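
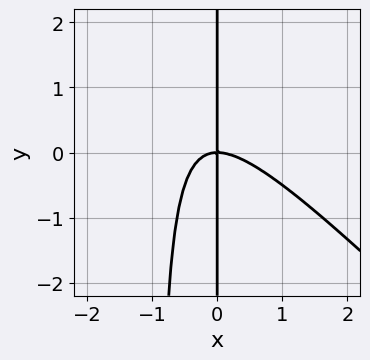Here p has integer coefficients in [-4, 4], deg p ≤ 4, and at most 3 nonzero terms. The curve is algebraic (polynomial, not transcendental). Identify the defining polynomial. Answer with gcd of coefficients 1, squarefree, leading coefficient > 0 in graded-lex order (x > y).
(a) The degree is 3 — a generic line meets the curve in up to 3 points.
(b) From the axis intercepts and sections: the visible y-axis segment lies entirely on the curve; it meets the x-axis at x = 0 (among the integer gridlines).
(c) Fitting integer coefficients to these (and the overall shape) gives p.

x^3 + x^2*y + x*y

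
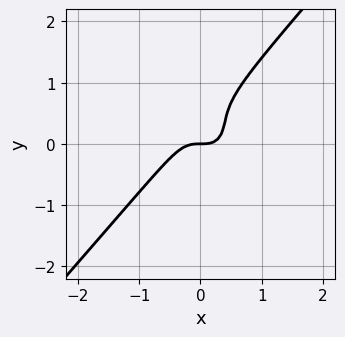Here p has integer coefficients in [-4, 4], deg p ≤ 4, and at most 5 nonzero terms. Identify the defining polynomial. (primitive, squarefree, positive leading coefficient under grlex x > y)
3*x^3 - 2*y^3 + 2*y^2 - y

Degree: the shape is more complex than any degree-2 curve, so deg p = 3.
Reading off the gridlines: it crosses the x-axis at the gridline x = 0; it crosses the y-axis at the gridline y = 0.
The integer polynomial consistent with all of this is the stated p.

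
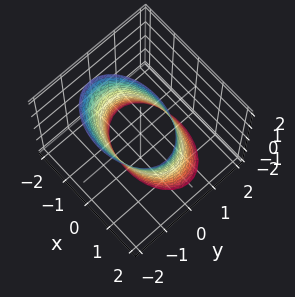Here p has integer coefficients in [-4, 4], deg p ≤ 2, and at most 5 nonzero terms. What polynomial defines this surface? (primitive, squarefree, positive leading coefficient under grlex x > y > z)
x^2 + 2*y^2 + y*z - 2

The degree is 2 — no degree-1 surface has this shape.
Against the integer gridlines: among the integer gridlines, it crosses the y-axis at y ∈ {-1, 1}; the surface avoids every integer z-axis point in the box.
Matching integer coefficients to the picture gives p.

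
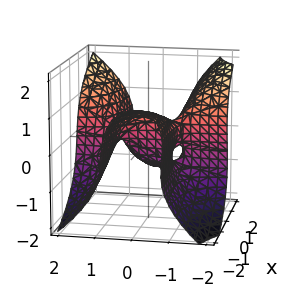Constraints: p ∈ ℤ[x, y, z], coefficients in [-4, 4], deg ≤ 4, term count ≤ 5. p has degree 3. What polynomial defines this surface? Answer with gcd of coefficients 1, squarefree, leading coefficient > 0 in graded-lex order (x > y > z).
Degree: a generic line meets the surface in up to 3 points, so deg p = 3.
Reading off the gridlines: the visible y-axis segment lies entirely on the surface; one x-axis crossing is at x = 0; one z-axis crossing is at z = 0.
Together with the visible shape, these determine p as stated.

3*x*y^2 - 2*z^3 - y*z - 2*x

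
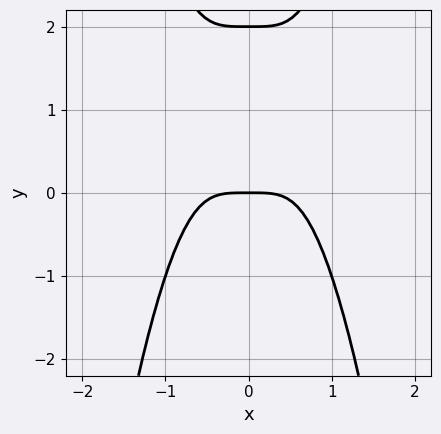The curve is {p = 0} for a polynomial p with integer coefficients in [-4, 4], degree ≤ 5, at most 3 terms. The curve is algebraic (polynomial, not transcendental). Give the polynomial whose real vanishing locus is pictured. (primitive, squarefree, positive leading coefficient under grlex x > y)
3*x^4 - y^2 + 2*y

deg p = 4.
Symmetries: the x ↦ −x reflection is a symmetry, so x appears only in even powers.
Observable constraints: among the integer gridlines, it crosses the y-axis at y ∈ {0, 2}; one x-axis crossing is at x = 0.
These observations pin down the coefficients.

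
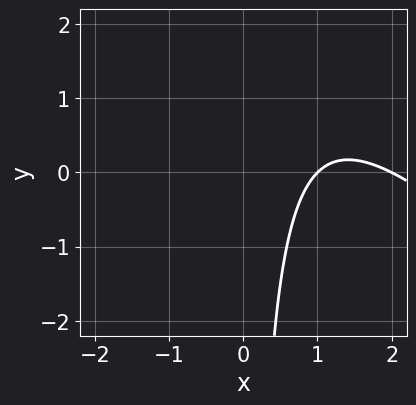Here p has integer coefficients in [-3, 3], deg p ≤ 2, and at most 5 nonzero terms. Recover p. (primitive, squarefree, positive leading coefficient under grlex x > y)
x^2 + x*y - 3*x + 2

deg p = 2.
Observable constraints: the curve avoids every integer y-axis point in the box; among the integer gridlines, it crosses the x-axis at x ∈ {1, 2}.
Together with the visible shape, these determine p as stated.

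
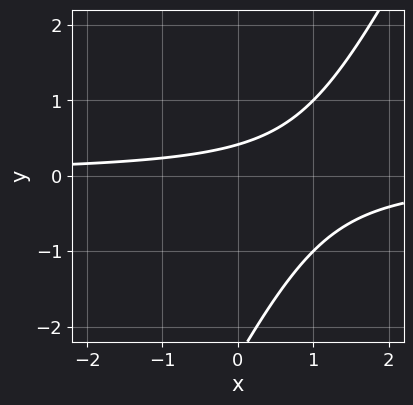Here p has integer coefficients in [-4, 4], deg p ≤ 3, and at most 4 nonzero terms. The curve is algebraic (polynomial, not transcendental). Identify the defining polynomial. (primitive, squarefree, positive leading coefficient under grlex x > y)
The degree is 2 — a generic line meets the curve in up to 2 points.
From the visible intercepts: it misses every integer gridline on the x-axis.
Putting this together gives p.

2*x*y - y^2 - 2*y + 1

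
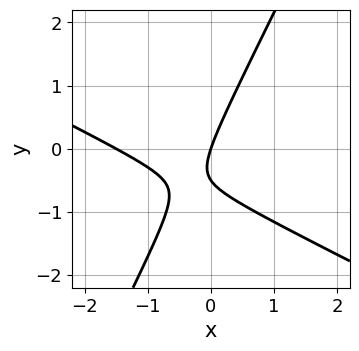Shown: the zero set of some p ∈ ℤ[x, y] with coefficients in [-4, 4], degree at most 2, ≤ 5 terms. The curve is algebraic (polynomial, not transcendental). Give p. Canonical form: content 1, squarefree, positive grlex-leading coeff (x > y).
(a) deg p = 2. A generic line meets the curve in up to 2 points.
(b) From the axis intercepts and sections: one y-axis crossing is at y = 0; it crosses the x-axis at the gridline x = 0.
(c) Solving for integer coefficients yields p as stated.

2*x^2 + 3*x*y - 2*y^2 + 3*x - y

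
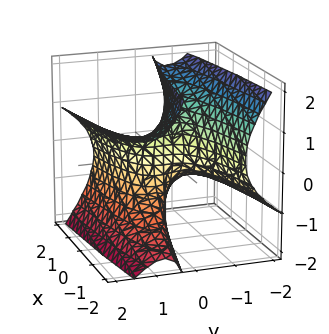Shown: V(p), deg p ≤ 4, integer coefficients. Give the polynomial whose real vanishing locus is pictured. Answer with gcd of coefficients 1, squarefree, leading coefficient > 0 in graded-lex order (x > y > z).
2*y^3 - 2*y^2*z - 3*y*z^2 - 2*x

First, the degree is 3 — a generic line meets the surface in up to 3 points.
Then, from the axis intercepts and sections: it meets the y-axis at y = 0 (among the integer gridlines); it crosses the x-axis at the gridline x = 0; the visible z-axis segment lies entirely on the surface.
Finally, putting this together gives p.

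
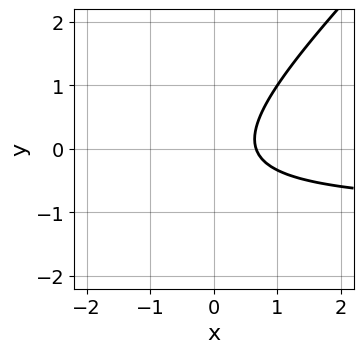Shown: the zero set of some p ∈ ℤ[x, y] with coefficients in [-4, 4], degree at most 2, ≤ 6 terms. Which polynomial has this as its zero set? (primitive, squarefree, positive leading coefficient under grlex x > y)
3*x*y - 3*y^2 + 3*x - y - 2

The degree is 2 — the shape is more complex than any degree-1 curve.
From the axis intercepts and sections: no y-intercept at any integer in the box.
Assembling these constraints gives the stated polynomial.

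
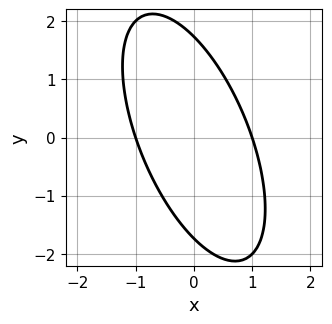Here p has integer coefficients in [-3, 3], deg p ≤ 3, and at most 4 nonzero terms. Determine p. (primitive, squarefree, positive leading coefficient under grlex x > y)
First, deg p = 2. The shape is more complex than any degree-1 curve.
Next, observable constraints: the x-axis gridline crossings are at x ∈ {-1, 1}.
Finally, matching integer coefficients to the picture gives p.

3*x^2 + 2*x*y + y^2 - 3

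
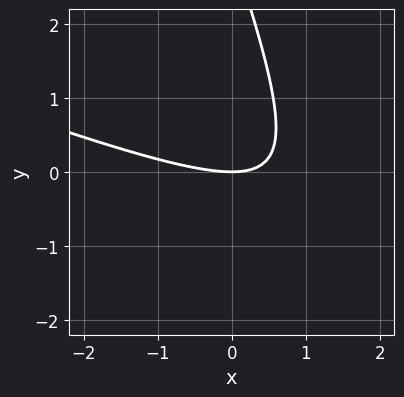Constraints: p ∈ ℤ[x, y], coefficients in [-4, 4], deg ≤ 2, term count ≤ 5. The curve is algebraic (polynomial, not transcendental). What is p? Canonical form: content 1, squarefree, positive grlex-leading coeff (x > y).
x^2 + 3*x*y + y^2 - 3*y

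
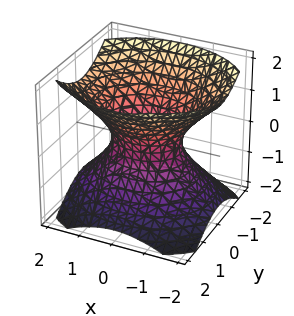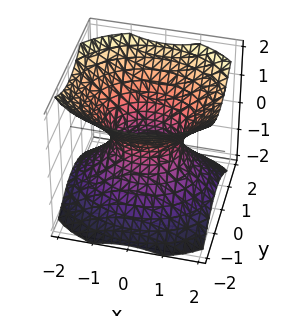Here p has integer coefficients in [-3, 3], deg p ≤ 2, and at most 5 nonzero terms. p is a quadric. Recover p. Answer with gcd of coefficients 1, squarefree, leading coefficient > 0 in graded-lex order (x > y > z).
2*x^2 + 3*y^2 - 3*z^2 - 2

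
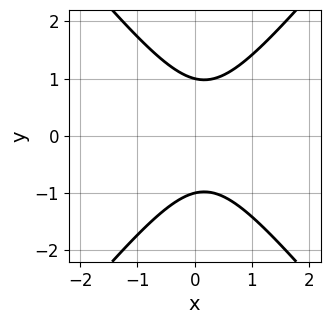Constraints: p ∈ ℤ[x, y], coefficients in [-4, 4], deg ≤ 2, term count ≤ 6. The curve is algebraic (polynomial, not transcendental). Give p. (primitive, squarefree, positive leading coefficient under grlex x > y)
3*x^2 - 2*y^2 - x + 2

(a) deg p = 2.
(b) Symmetries: the y ↦ −y reflection is a symmetry, so y appears only in even powers.
(c) Against the integer gridlines: the curve avoids every integer x-axis point in the box; the y-axis gridline crossings are at y ∈ {-1, 1}.
(d) Matching integer coefficients to the picture gives p.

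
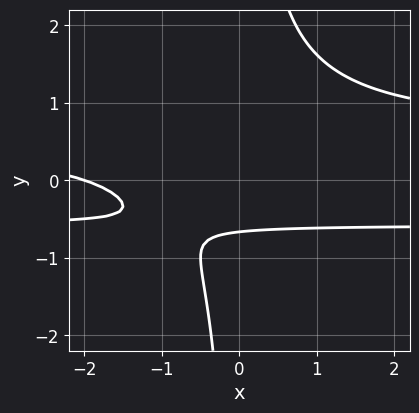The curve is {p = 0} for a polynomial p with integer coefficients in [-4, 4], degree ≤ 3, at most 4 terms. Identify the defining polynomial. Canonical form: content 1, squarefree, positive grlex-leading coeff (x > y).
The degree is 3 — the shape is more complex than any degree-2 curve.
From the axis intercepts and sections: one x-axis crossing is at x = -2.
Solving for integer coefficients yields p as stated.

3*x*y^2 - x - 3*y - 2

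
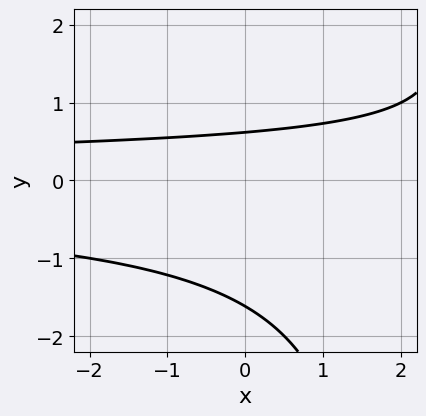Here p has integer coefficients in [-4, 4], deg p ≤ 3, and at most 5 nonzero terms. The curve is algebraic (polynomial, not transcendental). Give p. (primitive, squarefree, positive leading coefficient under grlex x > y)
x*y^2 - 2*y^2 - 2*y + 2

(a) deg p = 3. No degree-2 curve has this shape.
(b) From the axis intercepts and sections: no x-intercept at any integer in the box.
(c) Matching integer coefficients to the picture gives p.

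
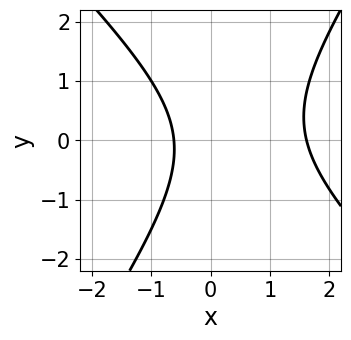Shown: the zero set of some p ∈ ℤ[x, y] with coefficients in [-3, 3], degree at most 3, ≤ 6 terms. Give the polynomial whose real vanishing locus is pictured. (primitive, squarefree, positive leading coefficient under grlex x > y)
Degree: a generic line meets the curve in up to 2 points, so deg p = 2.
Reading off the gridlines: no y-intercept at any integer in the box.
The integer polynomial consistent with all of this is the stated p.

3*x^2 + x*y - 2*y^2 - 3*x - 3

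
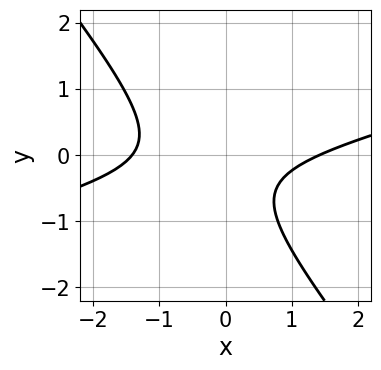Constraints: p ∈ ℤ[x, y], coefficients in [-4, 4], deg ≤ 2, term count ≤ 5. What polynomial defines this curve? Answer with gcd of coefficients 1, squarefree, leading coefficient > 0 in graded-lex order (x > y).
The degree is 2 — the shape is more complex than any degree-1 curve.
From the axis intercepts and sections: the curve avoids every integer y-axis point in the box.
Assembling these constraints gives the stated polynomial.

x^2 - 3*x*y - 3*y^2 - 2*y - 2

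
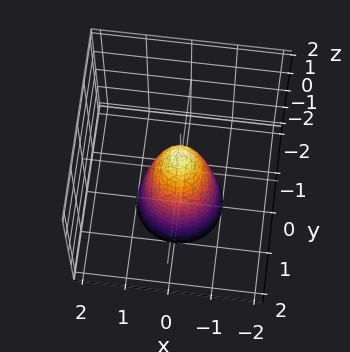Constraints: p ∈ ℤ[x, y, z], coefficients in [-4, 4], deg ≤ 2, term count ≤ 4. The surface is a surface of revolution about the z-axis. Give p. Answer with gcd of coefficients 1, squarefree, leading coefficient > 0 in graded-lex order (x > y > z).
First, the degree is 2 — a generic line meets the surface in up to 2 points.
Next, symmetries: rotational symmetry about the z-axis ⇒ p depends on x, y only through x² + y².
Next, from the axis intercepts and sections: a circular section at z = -2 has radius exactly 1; one z-axis crossing is at z = 1.
Finally, matching integer coefficients to the picture gives p.

3*x^2 + 3*y^2 + z - 1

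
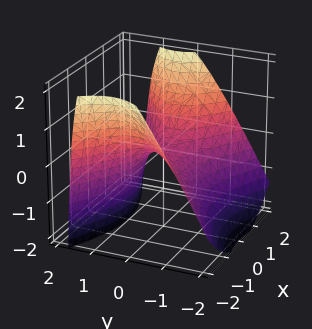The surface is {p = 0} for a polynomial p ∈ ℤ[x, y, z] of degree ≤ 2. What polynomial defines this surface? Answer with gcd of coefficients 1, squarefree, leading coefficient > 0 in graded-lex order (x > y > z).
x^2 - 2*y^2 + y*z - 2*z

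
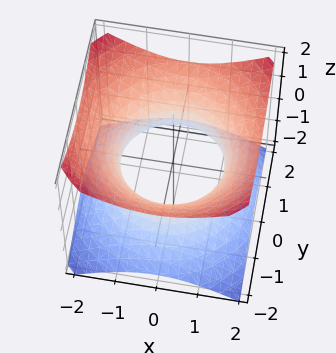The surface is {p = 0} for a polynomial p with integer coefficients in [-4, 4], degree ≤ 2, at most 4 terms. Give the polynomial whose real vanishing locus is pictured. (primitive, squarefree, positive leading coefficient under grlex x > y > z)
2*x^2 + 2*y^2 - 3*z^2 - 3

First, the degree is 2 — an hourglass — one-sheet hyperboloid; a quadric.
Then, symmetries: mirror symmetry z ↦ −z ⇒ only even powers of z; the z-axis is an axis of rotation, so x and y enter only as x² + y².
Then, against the integer gridlines: a circular section at z = 0 has radius between 1 and 2; it misses every integer gridline on the z-axis.
Finally, matching integer coefficients to the picture gives p.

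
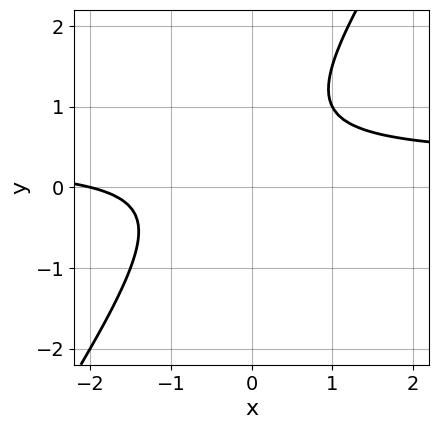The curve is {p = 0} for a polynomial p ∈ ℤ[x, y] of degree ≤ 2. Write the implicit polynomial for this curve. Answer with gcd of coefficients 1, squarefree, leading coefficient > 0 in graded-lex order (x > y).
3*x*y - 2*y^2 - x + 2*y - 2

(a) Degree: the shape is more complex than any degree-1 curve, so deg p = 2.
(b) Checking where it meets the axes: it meets the x-axis at x = -2 (among the integer gridlines); the curve avoids every integer y-axis point in the box.
(c) Fitting integer coefficients to these (and the overall shape) gives p.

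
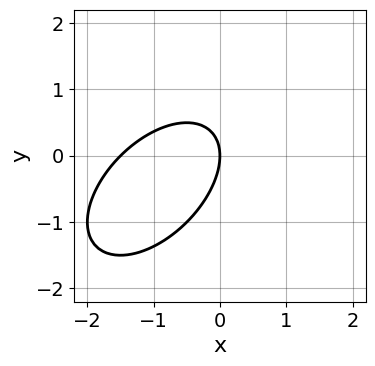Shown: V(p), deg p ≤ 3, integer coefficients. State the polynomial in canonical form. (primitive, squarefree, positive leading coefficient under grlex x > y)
1. Degree: no degree-1 curve has this shape, so deg p = 2.
2. Against the integer gridlines: it crosses the y-axis at the gridline y = 0; it crosses the x-axis at the gridline x = 0.
3. The integer polynomial consistent with all of this is the stated p.

2*x^2 - 2*x*y + 2*y^2 + 3*x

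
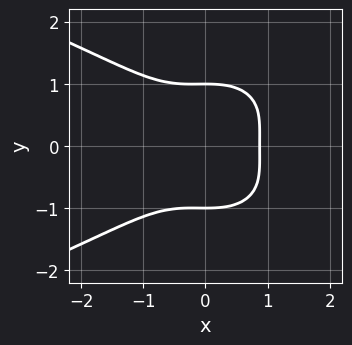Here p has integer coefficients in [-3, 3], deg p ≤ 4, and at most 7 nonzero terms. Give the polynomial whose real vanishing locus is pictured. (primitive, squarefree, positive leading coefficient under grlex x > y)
x^2*y^2 + 3*y^4 + 3*x^3 - y^2 - 2

(a) deg p = 4. No degree-3 curve has this shape.
(b) Symmetries: it's symmetric under y → −y, forcing even powers of y.
(c) Against the integer gridlines: the y-axis gridline crossings are at y ∈ {-1, 1}.
(d) Assembling these constraints gives the stated polynomial.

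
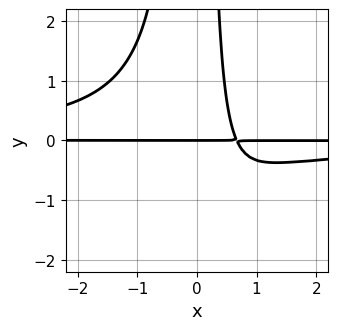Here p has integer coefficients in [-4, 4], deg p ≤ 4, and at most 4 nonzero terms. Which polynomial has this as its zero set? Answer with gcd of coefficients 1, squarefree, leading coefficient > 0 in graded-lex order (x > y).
3*x^2*y^2 + 3*x*y - 2*y

(a) deg p = 4. A generic line meets the curve in up to 4 points.
(b) Checking where it meets the axes: the visible x-axis segment lies entirely on the curve; it meets the y-axis at y = 0 (among the integer gridlines).
(c) Matching integer coefficients to the picture gives p.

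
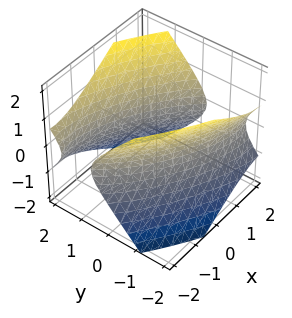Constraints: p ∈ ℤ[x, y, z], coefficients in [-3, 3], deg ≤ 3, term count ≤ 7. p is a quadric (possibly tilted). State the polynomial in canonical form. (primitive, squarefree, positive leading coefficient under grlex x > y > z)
x^2 + 2*x*y + 2*y^2 - 2*z^2 - 3

I count 2 distinct pieces. Treating them together as one polynomial.
The degree is 2 — no degree-1 surface has this shape.
From the axis intercepts and sections: no z-intercept at any integer in the box.
Solving for integer coefficients yields p as stated.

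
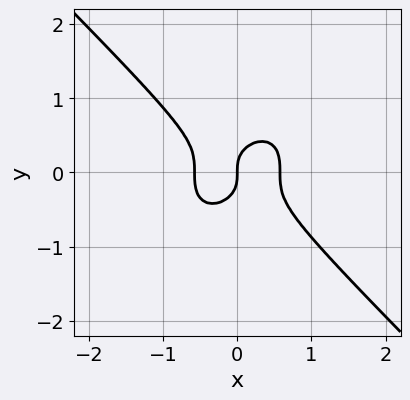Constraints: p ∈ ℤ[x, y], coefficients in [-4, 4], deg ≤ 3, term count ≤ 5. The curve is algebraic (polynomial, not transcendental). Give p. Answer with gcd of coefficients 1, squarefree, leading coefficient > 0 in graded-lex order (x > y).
(a) Degree: the shape is more complex than any degree-2 curve, so deg p = 3.
(b) Against the integer gridlines: it meets the y-axis at y = 0 (among the integer gridlines); one x-axis crossing is at x = 0.
(c) Assembling these constraints gives the stated polynomial.

3*x^3 + 3*y^3 - x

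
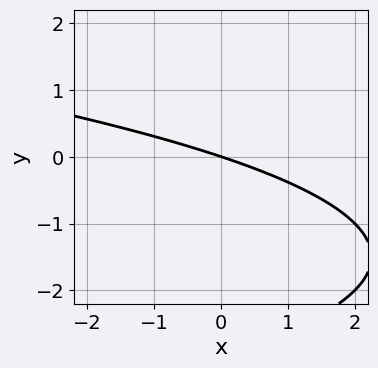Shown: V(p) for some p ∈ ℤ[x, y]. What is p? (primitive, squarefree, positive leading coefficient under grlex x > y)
y^2 + x + 3*y

deg p = 2.
Against the integer gridlines: it crosses the y-axis at the gridline y = 0; it meets the x-axis at x = 0 (among the integer gridlines).
Together with the visible shape, these determine p as stated.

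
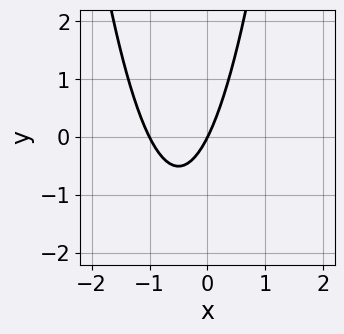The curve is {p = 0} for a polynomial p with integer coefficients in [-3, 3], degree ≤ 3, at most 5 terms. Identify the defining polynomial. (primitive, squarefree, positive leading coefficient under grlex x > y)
2*x^2 + 2*x - y

1. The degree is 2 — the shape is more complex than any degree-1 curve.
2. Against the integer gridlines: the x-axis gridline crossings are at x ∈ {-1, 0}; it crosses the y-axis at the gridline y = 0.
3. Assembling these constraints gives the stated polynomial.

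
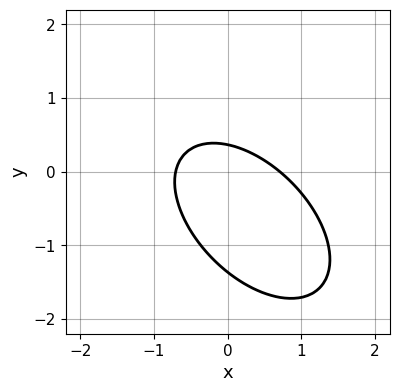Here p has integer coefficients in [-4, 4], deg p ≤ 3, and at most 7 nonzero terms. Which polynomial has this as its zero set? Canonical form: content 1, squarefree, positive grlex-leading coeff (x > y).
2*x^2 + 2*x*y + 2*y^2 + 2*y - 1

(a) Degree: a generic line meets the curve in up to 2 points, so deg p = 2.
(b) Matching integer coefficients to the picture gives p.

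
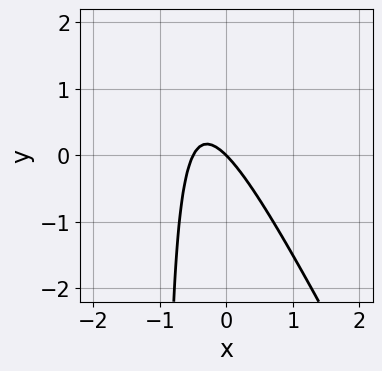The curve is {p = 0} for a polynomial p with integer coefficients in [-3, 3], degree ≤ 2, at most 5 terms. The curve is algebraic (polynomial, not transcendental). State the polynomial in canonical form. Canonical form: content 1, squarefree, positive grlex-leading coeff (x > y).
2*x^2 + x*y + x + y

(a) Degree: the shape is more complex than any degree-1 curve, so deg p = 2.
(b) Reading off the gridlines: one y-axis crossing is at y = 0; one x-axis crossing is at x = 0.
(c) Putting this together gives p.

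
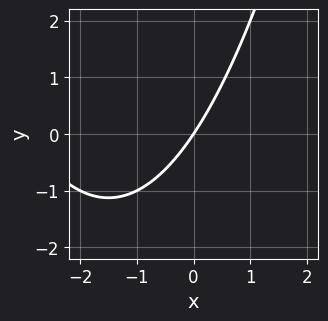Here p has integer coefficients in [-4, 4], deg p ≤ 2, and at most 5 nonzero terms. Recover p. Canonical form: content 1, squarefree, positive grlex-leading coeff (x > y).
x^2 + 3*x - 2*y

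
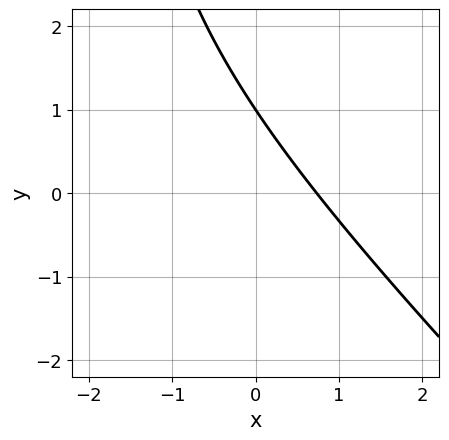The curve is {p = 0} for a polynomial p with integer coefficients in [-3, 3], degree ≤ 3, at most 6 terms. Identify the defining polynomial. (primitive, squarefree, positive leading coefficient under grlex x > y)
First, deg p = 2. A generic line meets the curve in up to 2 points.
Then, checking where it meets the axes: one y-axis crossing is at y = 1.
Finally, matching integer coefficients to the picture gives p.

x^2 + x*y + 2*x + 2*y - 2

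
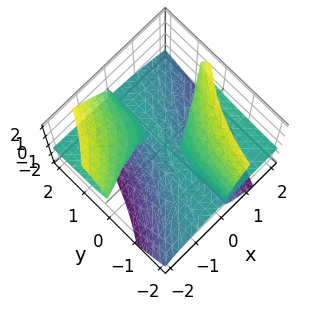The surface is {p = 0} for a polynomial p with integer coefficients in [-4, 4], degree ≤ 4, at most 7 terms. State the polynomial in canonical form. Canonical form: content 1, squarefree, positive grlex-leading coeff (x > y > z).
2*x^2*z - 3*x*y*z + x*z^2 - 2*z^3 - x^2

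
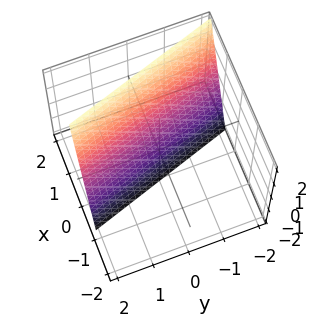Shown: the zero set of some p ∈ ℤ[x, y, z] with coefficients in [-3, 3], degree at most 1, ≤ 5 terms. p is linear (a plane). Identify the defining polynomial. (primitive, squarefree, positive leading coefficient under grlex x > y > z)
3*x + y - z - 2

(a) deg p = 1. The surface is flat (a plane).
(b) Checking where it meets the axes: one z-axis crossing is at z = -2; one y-axis crossing is at y = 2.
(c) Fitting integer coefficients to these (and the overall shape) gives p.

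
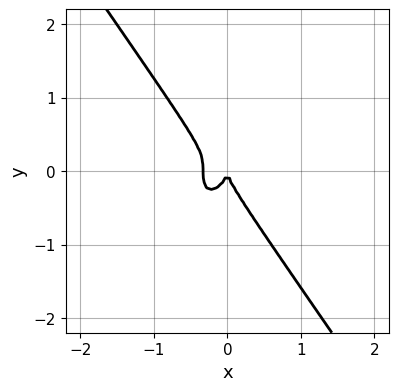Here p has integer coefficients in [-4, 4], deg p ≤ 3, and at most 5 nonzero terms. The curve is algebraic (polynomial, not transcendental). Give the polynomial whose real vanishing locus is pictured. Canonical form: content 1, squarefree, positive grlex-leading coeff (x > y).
3*x^3 + y^3 + x^2

The degree is 3 — a generic line meets the curve in up to 3 points.
Reading off the gridlines: one x-axis crossing is at x = 0; one y-axis crossing is at y = 0.
Fitting integer coefficients to these (and the overall shape) gives p.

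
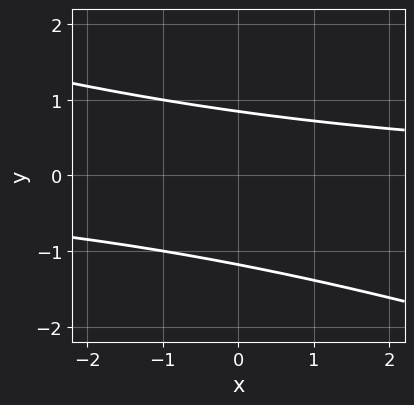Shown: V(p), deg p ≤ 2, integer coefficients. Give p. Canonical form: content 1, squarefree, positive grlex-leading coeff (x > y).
First, the degree is 2 — a generic line meets the curve in up to 2 points.
Next, reading off the gridlines: the curve avoids every integer x-axis point in the box.
Finally, fitting integer coefficients to these (and the overall shape) gives p.

x*y + 3*y^2 + y - 3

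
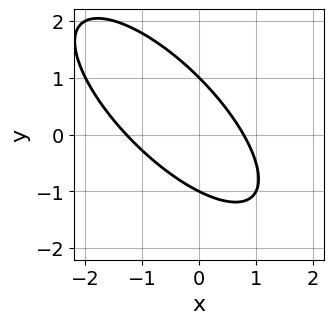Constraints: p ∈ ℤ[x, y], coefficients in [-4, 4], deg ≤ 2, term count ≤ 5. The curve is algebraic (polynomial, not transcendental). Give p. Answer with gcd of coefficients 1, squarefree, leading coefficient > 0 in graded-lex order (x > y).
First, deg p = 2. A generic line meets the curve in up to 2 points.
Then, reading off the gridlines: among the integer gridlines, it crosses the y-axis at y ∈ {-1, 1}.
Finally, matching integer coefficients to the picture gives p.

2*x^2 + 3*x*y + 2*y^2 + x - 2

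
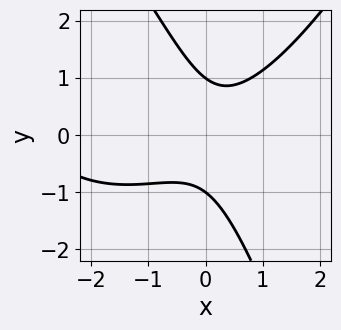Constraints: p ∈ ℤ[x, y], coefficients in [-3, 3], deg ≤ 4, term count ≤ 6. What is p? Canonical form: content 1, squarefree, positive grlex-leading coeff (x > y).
x^3 + 3*x^2 - 3*x*y - 2*y^2 + 2

1. Degree: the shape is more complex than any degree-2 curve, so deg p = 3.
2. Observable constraints: the curve avoids every integer x-axis point in the box; among the integer gridlines, it crosses the y-axis at y ∈ {-1, 1}.
3. Putting this together gives p.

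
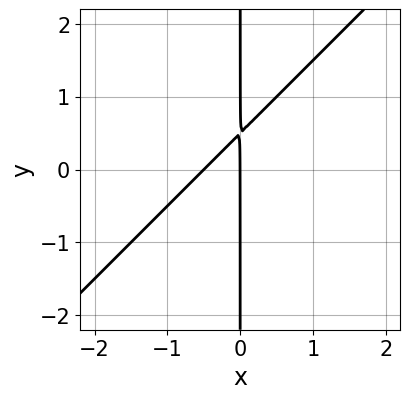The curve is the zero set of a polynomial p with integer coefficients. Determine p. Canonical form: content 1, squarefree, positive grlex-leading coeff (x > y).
2*x^2 - 2*x*y + x

(a) deg p = 2. No degree-1 curve has this shape.
(b) Checking where it meets the axes: it crosses the x-axis at the gridline x = 0; the visible y-axis segment lies entirely on the curve.
(c) Putting this together gives p.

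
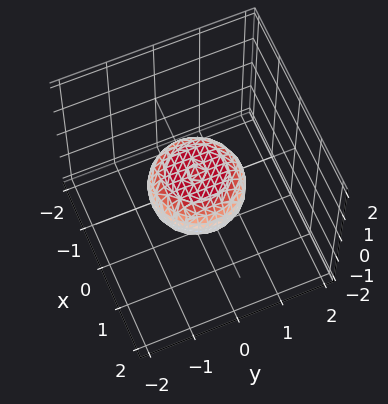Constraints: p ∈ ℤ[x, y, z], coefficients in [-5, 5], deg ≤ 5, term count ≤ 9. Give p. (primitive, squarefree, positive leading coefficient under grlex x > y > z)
(a) Degree: a generic line meets the surface in up to 4 points, so deg p = 4.
(b) Symmetries: every cross-section ⟂ z is a circle, so x, y appear only via x² + y².
(c) From the visible intercepts: among the integer gridlines, it crosses the x-axis at x ∈ {-1, 1}; the y-axis gridline crossings are at y ∈ {-1, 1}; a circular section at z = 0 has radius exactly 1.
(d) These observations pin down the coefficients.

2*x^4 + 4*x^2*y^2 + 2*y^4 - x^2 - y^2 + 3*z^2 - 1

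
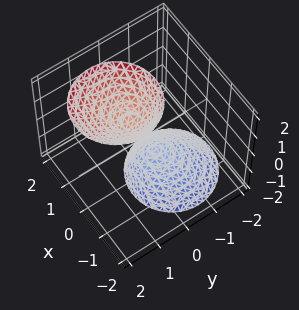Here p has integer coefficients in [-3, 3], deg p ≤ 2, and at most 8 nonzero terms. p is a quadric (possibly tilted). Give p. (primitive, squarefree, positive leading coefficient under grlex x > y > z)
3*x^2 - x*z + 3*y^2 - 2*y*z - z^2 + 1

First, there are 2 components. Treating them together as one polynomial.
Next, the degree is 2 — the shape is more complex than any degree-1 surface.
Next, from the visible intercepts: among the integer gridlines, it crosses the z-axis at z ∈ {-1, 1}; it misses every integer gridline on the x-axis; no y-intercept at any integer in the box.
Finally, the integer polynomial consistent with all of this is the stated p.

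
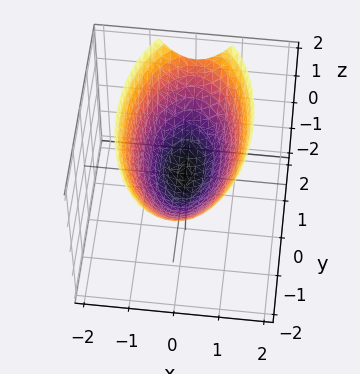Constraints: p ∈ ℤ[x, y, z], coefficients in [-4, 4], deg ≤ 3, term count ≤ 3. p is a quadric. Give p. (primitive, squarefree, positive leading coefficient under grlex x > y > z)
3*x^2 + y^2 - 3*z

Degree: a paraboloid; a quadric, so deg p = 2.
Symmetries: it's symmetric under x → −x, forcing even powers of x; it's symmetric under y → −y, forcing even powers of y.
Reading off the gridlines: it crosses the z-axis at the gridline z = 0; it meets the x-axis at x = 0 (among the integer gridlines); it meets the y-axis at y = 0 (among the integer gridlines).
Assembling these constraints gives the stated polynomial.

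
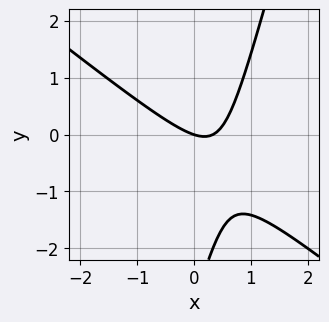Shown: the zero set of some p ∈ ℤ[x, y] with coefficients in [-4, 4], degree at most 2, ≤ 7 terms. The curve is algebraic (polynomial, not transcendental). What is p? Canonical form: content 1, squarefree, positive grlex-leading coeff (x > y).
3*x^2 + 3*x*y - y^2 - x - 3*y

(a) deg p = 2. A generic line meets the curve in up to 2 points.
(b) From the visible intercepts: it crosses the y-axis at the gridline y = 0; one x-axis crossing is at x = 0.
(c) Putting this together gives p.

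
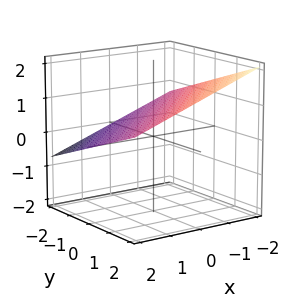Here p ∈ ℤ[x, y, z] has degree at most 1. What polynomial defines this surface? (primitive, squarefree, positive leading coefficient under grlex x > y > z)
(a) Degree: every cross-section is a straight line — this is a plane, so deg p = 1.
(b) From the axis intercepts and sections: one x-axis crossing is at x = 2; one y-axis crossing is at y = -2.
(c) Fitting integer coefficients to these (and the overall shape) gives p.

x - y + 3*z - 2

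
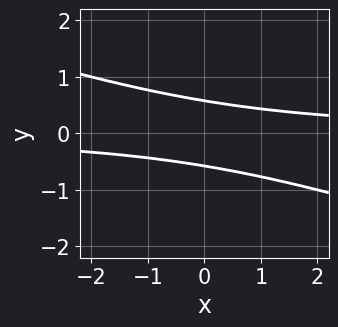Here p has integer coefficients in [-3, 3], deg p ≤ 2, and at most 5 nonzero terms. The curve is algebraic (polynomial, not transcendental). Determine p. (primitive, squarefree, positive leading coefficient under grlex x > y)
x*y + 3*y^2 - 1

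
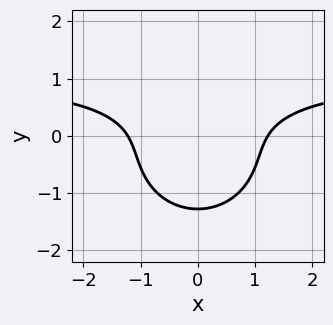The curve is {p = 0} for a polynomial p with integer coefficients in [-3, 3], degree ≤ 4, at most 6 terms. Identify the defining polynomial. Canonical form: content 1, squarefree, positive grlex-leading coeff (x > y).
2*x^2*y + 3*y^3 - 2*x^2 + 2*y^2 + 3

1. deg p = 3.
2. Symmetries: the x ↦ −x reflection is a symmetry, so x appears only in even powers.
3. The integer polynomial consistent with all of this is the stated p.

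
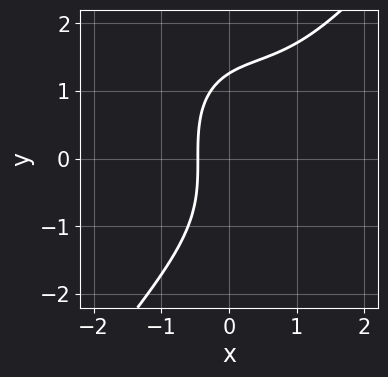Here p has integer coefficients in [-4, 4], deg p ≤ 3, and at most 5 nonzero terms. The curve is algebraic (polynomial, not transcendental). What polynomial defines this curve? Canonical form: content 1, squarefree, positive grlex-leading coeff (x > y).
First, degree: the shape is more complex than any degree-2 curve, so deg p = 3.
Finally, the integer polynomial consistent with all of this is the stated p.

2*x^3 - y^3 - 2*x^2 + 3*x + 2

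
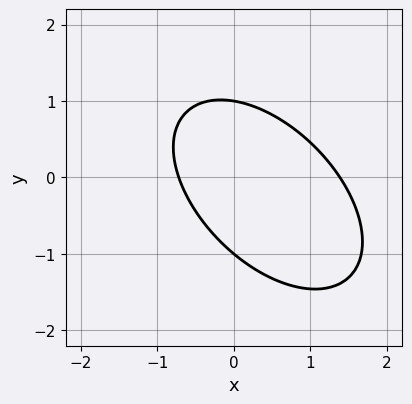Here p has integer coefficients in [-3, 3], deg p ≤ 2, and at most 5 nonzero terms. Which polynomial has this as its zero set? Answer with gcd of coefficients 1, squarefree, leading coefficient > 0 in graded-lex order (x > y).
3*x^2 + 3*x*y + 3*y^2 - 2*x - 3

1. The degree is 2 — a generic line meets the curve in up to 2 points.
2. Checking where it meets the axes: among the integer gridlines, it crosses the y-axis at y ∈ {-1, 1}.
3. Fitting integer coefficients to these (and the overall shape) gives p.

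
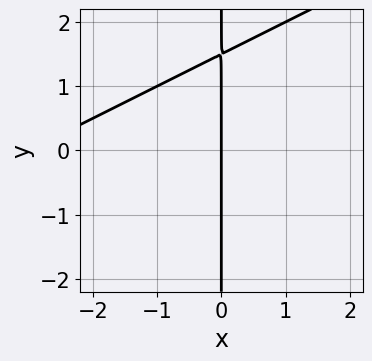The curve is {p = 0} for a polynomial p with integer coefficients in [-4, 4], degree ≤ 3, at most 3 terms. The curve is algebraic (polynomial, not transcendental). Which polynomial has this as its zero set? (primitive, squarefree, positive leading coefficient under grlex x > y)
The degree is 2 — the shape is more complex than any degree-1 curve.
Observable constraints: one x-axis crossing is at x = 0; the visible y-axis segment lies entirely on the curve.
These observations pin down the coefficients.

x^2 - 2*x*y + 3*x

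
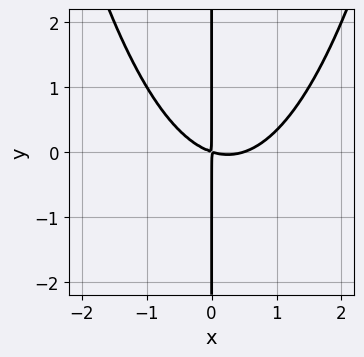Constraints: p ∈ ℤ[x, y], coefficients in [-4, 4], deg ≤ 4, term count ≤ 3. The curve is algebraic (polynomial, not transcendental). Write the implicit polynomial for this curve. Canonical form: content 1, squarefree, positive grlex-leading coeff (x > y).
deg p = 3. The shape is more complex than any degree-2 curve.
Observable constraints: the visible y-axis segment lies entirely on the curve.
Matching integer coefficients to the picture gives p.

2*x^3 - x^2 - 3*x*y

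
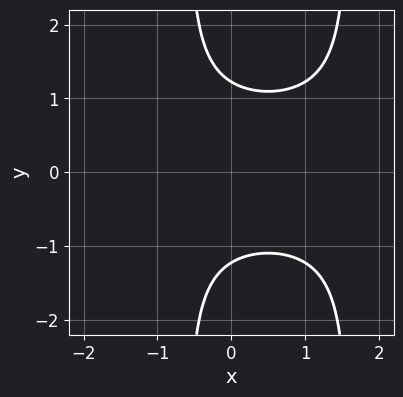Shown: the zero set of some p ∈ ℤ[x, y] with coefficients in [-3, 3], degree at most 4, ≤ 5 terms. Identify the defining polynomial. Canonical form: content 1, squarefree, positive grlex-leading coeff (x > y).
2*x^2*y^2 - 2*x*y^2 - 2*y^2 + 3

(a) Degree: the shape is more complex than any degree-3 curve, so deg p = 4.
(b) Symmetries: mirror symmetry y ↦ −y ⇒ only even powers of y.
(c) Observable constraints: it misses every integer gridline on the x-axis.
(d) Assembling these constraints gives the stated polynomial.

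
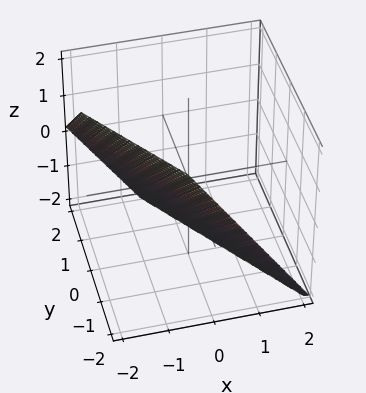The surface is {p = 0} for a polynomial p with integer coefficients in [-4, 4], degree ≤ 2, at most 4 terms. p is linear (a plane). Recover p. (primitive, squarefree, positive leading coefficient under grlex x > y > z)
1. The degree is 1 — every cross-section is a straight line — this is a plane.
2. Checking where it meets the axes: it crosses the y-axis at the gridline y = -1; it meets the z-axis at z = -1 (among the integer gridlines).
3. Together with the visible shape, these determine p as stated.

3*x + 2*y + 2*z + 2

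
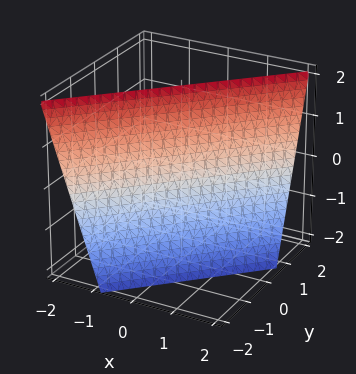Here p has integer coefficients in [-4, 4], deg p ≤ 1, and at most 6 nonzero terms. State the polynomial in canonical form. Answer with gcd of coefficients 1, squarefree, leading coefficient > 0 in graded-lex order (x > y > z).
First, degree: the surface is flat (a plane), so deg p = 1.
Then, against the integer gridlines: one z-axis crossing is at z = 2.
Finally, matching integer coefficients to the picture gives p.

3*x - 3*y + z - 2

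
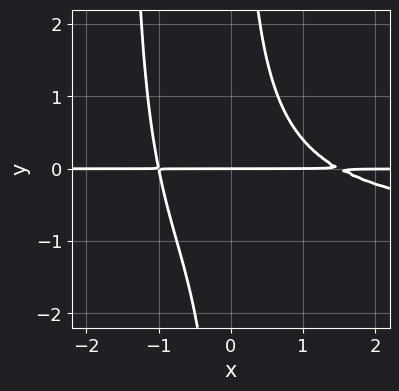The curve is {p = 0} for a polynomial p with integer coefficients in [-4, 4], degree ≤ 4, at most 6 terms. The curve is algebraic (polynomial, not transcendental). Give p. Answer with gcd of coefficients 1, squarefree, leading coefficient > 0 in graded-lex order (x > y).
2*x^2*y^2 + 2*x^2*y + 3*x*y^2 - x*y - 3*y

1. The degree is 4 — no degree-3 curve has this shape.
2. Reading off the gridlines: it meets the y-axis at y = 0 (among the integer gridlines); the visible x-axis segment lies entirely on the curve.
3. Matching integer coefficients to the picture gives p.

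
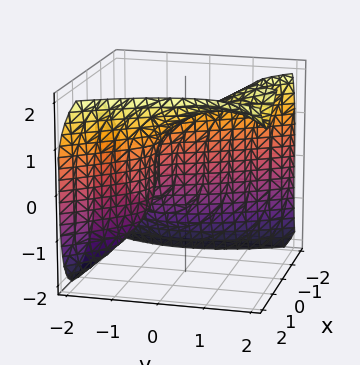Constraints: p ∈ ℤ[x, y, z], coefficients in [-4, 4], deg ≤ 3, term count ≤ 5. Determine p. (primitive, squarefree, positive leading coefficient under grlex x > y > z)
3*x^3 - 2*x*y^2 - z^3 + 3*y + 2

First, the degree is 3 — no degree-2 surface has this shape.
Finally, matching integer coefficients to the picture gives p.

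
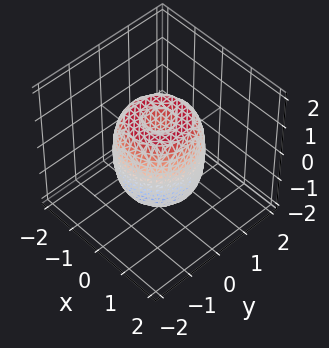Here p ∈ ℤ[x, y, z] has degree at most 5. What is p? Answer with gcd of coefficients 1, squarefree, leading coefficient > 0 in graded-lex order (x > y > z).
2*x^4 + 4*x^2*y^2 + 2*y^4 - 2*x^2 - 2*y^2 + z^2 - 1

1. deg p = 4. The shape is more complex than any degree-3 surface.
2. Symmetries: rotational symmetry about the z-axis ⇒ p depends on x, y only through x² + y².
3. Against the integer gridlines: the z-axis gridline crossings are at z ∈ {-1, 1}; a circular section at z = -1 has radius exactly 1.
4. These observations pin down the coefficients.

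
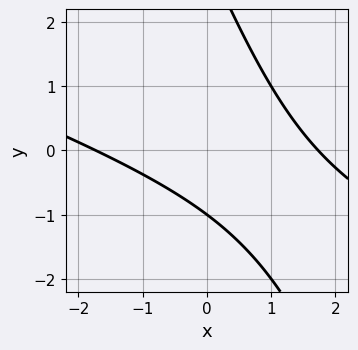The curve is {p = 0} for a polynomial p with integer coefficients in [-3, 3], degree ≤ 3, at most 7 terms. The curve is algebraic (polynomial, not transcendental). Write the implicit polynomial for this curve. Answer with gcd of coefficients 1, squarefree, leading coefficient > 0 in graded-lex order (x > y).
x^2 + 3*x*y + y^2 - 2*y - 3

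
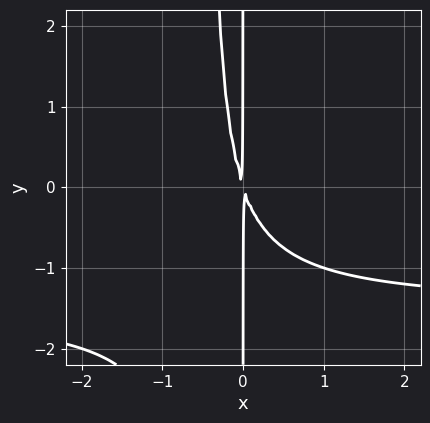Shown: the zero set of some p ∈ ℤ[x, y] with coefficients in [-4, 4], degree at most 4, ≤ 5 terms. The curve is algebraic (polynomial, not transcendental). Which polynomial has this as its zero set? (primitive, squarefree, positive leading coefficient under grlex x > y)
2*x^2*y + 3*x^2 + x*y

deg p = 3. A generic line meets the curve in up to 3 points.
Reading off the gridlines: every point of the y-axis in the box is on the curve.
These observations pin down the coefficients.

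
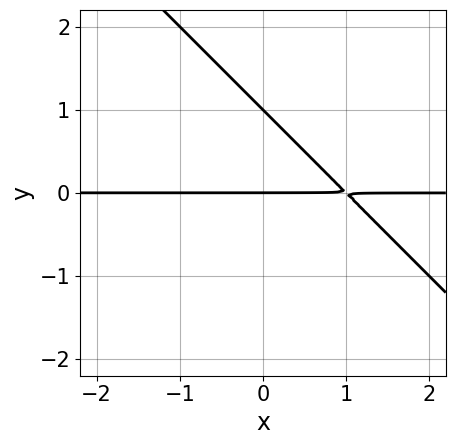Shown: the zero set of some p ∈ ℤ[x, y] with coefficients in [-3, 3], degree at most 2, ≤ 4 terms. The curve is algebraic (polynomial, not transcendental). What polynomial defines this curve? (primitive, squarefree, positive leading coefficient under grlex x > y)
x*y + y^2 - y

(a) Degree: the shape is more complex than any degree-1 curve, so deg p = 2.
(b) From the axis intercepts and sections: every point of the x-axis in the box is on the curve; the y-axis gridline crossings are at y ∈ {0, 1}.
(c) These observations pin down the coefficients.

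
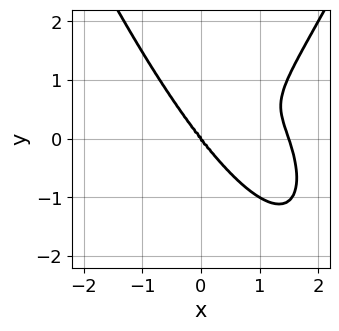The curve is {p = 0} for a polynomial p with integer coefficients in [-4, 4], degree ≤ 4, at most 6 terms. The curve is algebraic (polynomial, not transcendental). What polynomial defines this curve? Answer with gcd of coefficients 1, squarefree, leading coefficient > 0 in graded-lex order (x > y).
2*x^4 - 3*x^3 + x^2*y - 2*y^3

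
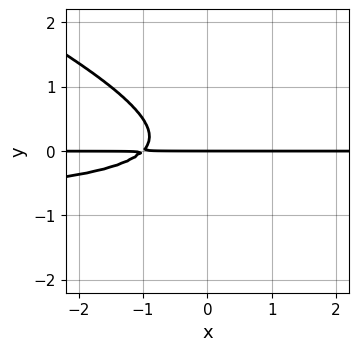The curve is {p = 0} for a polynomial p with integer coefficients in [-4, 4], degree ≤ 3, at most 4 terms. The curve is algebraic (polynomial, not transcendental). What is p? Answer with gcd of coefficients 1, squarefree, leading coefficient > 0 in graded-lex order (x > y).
x*y^2 + 2*y^3 + x*y + y

deg p = 3. A generic line meets the curve in up to 3 points.
From the axis intercepts and sections: every point of the x-axis in the box is on the curve; one y-axis crossing is at y = 0.
Assembling these constraints gives the stated polynomial.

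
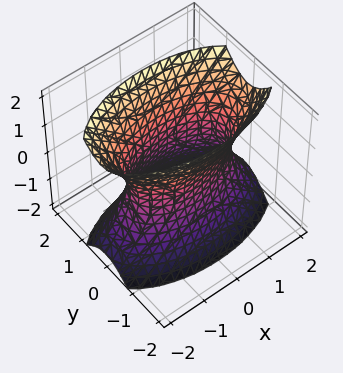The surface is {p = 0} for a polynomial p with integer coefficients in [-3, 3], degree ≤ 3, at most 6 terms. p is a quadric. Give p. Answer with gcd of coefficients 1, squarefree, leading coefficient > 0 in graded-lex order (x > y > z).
x^2 + 3*y^2 - z^2 - 2

(a) Degree: an hourglass — one-sheet hyperboloid; a quadric, so deg p = 2.
(b) Symmetries: it's symmetric under z → −z, forcing even powers of z; the y ↦ −y reflection is a symmetry, so y appears only in even powers; mirror symmetry x ↦ −x ⇒ only even powers of x.
(c) Observable constraints: no z-intercept at any integer in the box.
(d) These observations pin down the coefficients.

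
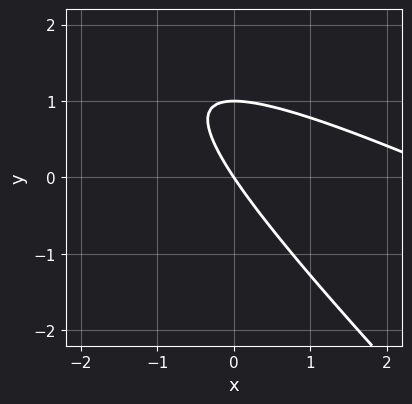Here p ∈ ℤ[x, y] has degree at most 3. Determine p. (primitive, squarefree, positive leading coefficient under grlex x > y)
(a) Degree: a generic line meets the curve in up to 2 points, so deg p = 2.
(b) From the visible intercepts: among the integer gridlines, it crosses the y-axis at y ∈ {0, 1}; it crosses the x-axis at the gridline x = 0.
(c) Putting this together gives p.

x^2 + 3*x*y + 2*y^2 - 3*x - 2*y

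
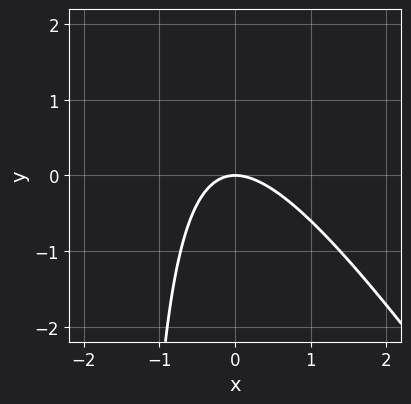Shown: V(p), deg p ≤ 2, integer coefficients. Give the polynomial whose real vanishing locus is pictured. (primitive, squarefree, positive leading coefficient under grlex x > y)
(a) The degree is 2 — the shape is more complex than any degree-1 curve.
(b) Observable constraints: it crosses the y-axis at the gridline y = 0; it meets the x-axis at x = 0 (among the integer gridlines).
(c) Fitting integer coefficients to these (and the overall shape) gives p.

3*x^2 + 2*x*y + 3*y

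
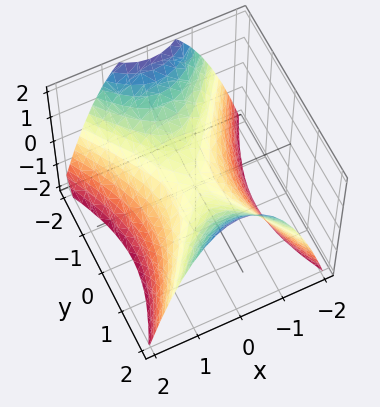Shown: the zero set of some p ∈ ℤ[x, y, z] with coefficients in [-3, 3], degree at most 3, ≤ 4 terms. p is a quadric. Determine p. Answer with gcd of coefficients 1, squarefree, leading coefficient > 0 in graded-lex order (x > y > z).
2*x^2 - y^2 + 2*z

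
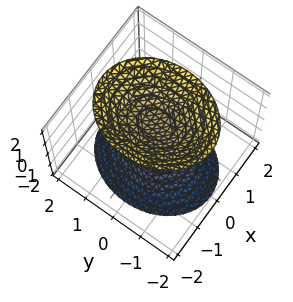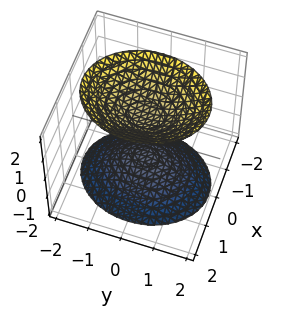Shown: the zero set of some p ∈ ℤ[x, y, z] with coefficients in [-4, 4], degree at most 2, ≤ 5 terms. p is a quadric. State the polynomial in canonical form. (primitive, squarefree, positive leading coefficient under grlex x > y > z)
3*x^2 + 2*y^2 - 2*z^2 + 2

1. There are 2 components.
2. The degree is 2 — two separate bowl-shaped sheets opening away from each other; a quadric.
3. Symmetries: it's symmetric under x → −x, forcing even powers of x; it's symmetric under z → −z, forcing even powers of z; mirror symmetry y ↦ −y ⇒ only even powers of y.
4. Observable constraints: no y-intercept at any integer in the box; among the integer gridlines, it crosses the z-axis at z ∈ {-1, 1}.
5. Together with the visible shape, these determine p as stated.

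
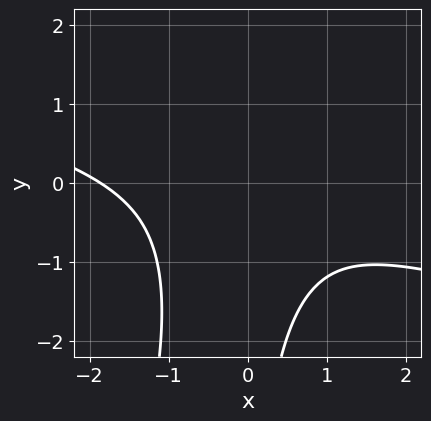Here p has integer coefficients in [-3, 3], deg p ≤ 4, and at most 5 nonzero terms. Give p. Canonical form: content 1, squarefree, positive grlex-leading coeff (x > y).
x^3 + 3*x^2*y - x*y^2 + x^2 + 3

The degree is 3 — a generic line meets the curve in up to 3 points.
Checking where it meets the axes: it misses every integer gridline on the y-axis.
Matching integer coefficients to the picture gives p.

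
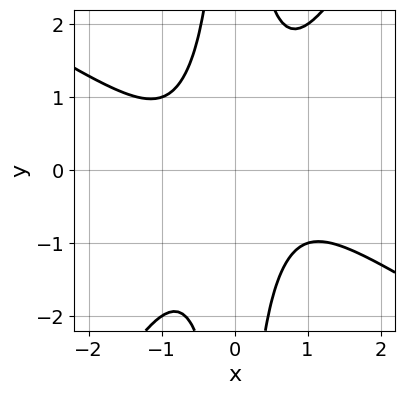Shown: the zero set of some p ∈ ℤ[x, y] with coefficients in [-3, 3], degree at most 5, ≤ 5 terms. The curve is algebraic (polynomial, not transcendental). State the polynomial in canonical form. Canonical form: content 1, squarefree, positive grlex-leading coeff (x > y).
x^4 + x^3*y - x^2*y^2 + 1

First, deg p = 4. A generic line meets the curve in up to 4 points.
Next, from the axis intercepts and sections: no x-intercept at any integer in the box; no y-intercept at any integer in the box.
Finally, solving for integer coefficients yields p as stated.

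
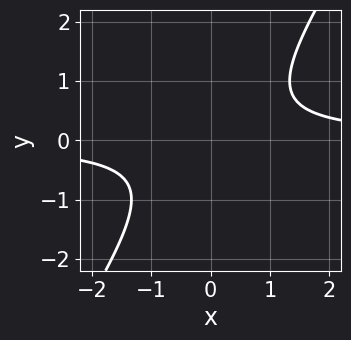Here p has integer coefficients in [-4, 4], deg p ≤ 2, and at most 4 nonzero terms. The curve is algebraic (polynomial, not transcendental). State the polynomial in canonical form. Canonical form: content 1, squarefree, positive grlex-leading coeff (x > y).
deg p = 2.
From the axis intercepts and sections: the curve avoids every integer x-axis point in the box; the curve avoids every integer y-axis point in the box.
Putting this together gives p.

3*x*y - 2*y^2 - 2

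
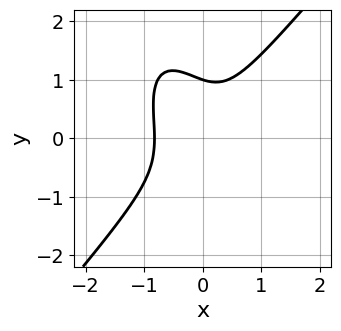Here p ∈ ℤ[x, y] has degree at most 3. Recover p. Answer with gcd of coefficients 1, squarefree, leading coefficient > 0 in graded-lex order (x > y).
3*x^3 - x*y^2 - y^3 + x^2 + 1

First, deg p = 3. A generic line meets the curve in up to 3 points.
Next, against the integer gridlines: it meets the y-axis at y = 1 (among the integer gridlines).
Finally, together with the visible shape, these determine p as stated.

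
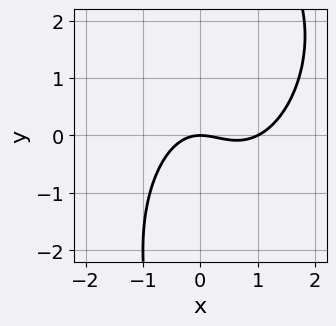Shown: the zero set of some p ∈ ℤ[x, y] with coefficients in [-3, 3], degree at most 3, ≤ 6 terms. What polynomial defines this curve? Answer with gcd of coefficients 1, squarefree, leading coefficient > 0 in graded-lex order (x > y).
2*x^3 - x^2*y + x*y^2 - 2*x^2 - 3*y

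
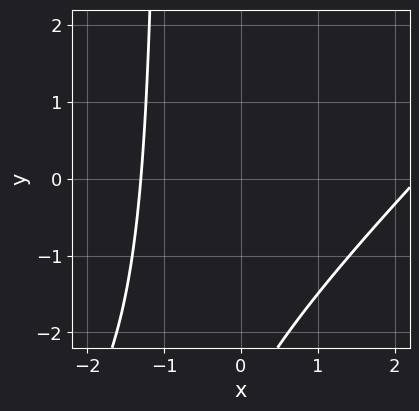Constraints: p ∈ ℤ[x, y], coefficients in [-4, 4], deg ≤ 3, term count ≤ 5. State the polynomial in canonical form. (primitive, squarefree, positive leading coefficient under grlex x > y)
x^2 - x*y - x - y - 3

1. deg p = 2. No degree-1 curve has this shape.
2. Against the integer gridlines: the curve avoids every integer y-axis point in the box.
3. These observations pin down the coefficients.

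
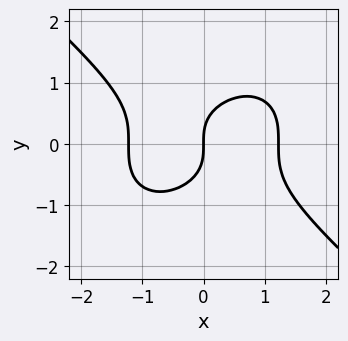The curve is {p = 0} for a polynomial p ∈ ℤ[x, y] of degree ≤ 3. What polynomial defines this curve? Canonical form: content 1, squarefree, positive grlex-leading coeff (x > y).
2*x^3 + 3*y^3 - 3*x

(a) deg p = 3. A generic line meets the curve in up to 3 points.
(b) Against the integer gridlines: it crosses the y-axis at the gridline y = 0; it crosses the x-axis at the gridline x = 0.
(c) The integer polynomial consistent with all of this is the stated p.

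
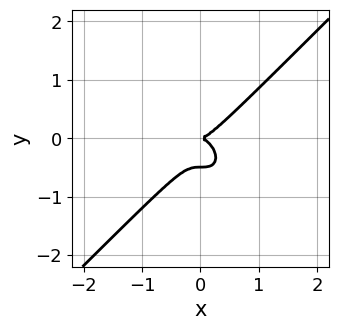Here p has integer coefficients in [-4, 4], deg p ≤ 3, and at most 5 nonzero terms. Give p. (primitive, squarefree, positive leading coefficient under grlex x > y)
2*x^3 - 2*y^3 - y^2

(a) Degree: a generic line meets the curve in up to 3 points, so deg p = 3.
(b) Checking where it meets the axes: it crosses the y-axis at the gridline y = 0; it meets the x-axis at x = 0 (among the integer gridlines).
(c) The integer polynomial consistent with all of this is the stated p.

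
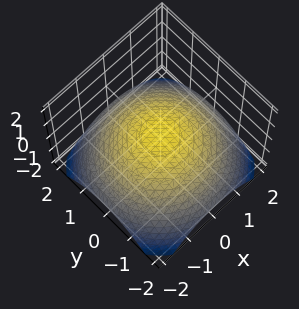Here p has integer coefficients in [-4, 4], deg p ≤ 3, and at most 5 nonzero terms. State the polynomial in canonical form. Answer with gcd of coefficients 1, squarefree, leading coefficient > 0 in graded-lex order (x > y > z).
deg p = 2. A generic line meets the surface in up to 2 points.
By symmetry, the z-axis is an axis of rotation, so x and y enter only as x² + y².
Against the integer gridlines: among the integer gridlines, it crosses the y-axis at y ∈ {-1, 1}; the x-axis gridline crossings are at x ∈ {-1, 1}; a circular section at z = 0 has radius exactly 1.
Putting this together gives p.

x^2 + y^2 + 3*z - 1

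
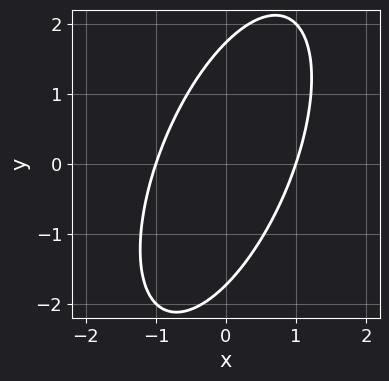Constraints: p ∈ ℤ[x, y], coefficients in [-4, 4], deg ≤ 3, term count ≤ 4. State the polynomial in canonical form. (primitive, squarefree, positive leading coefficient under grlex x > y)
(a) Degree: no degree-1 curve has this shape, so deg p = 2.
(b) Against the integer gridlines: the x-axis gridline crossings are at x ∈ {-1, 1}.
(c) The integer polynomial consistent with all of this is the stated p.

3*x^2 - 2*x*y + y^2 - 3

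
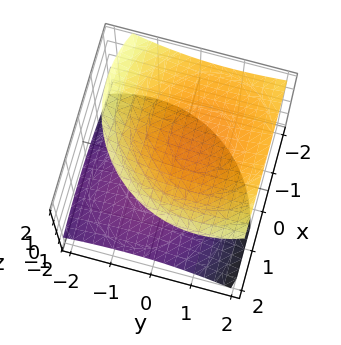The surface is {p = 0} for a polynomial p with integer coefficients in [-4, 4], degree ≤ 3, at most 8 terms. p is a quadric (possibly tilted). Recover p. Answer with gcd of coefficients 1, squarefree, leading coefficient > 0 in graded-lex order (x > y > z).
1. The picture has 2 separate pieces.
2. The degree is 2 — no degree-1 surface has this shape.
3. Checking where it meets the axes: it misses every integer gridline on the x-axis; among the integer gridlines, it crosses the z-axis at z ∈ {-1, 1}; no y-intercept at any integer in the box.
4. The integer polynomial consistent with all of this is the stated p.

x^2 + x*z + y^2 - y*z - 2*z^2 + 2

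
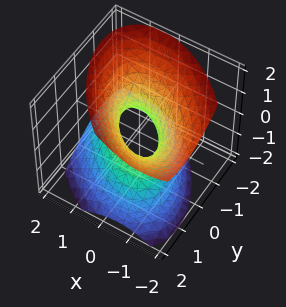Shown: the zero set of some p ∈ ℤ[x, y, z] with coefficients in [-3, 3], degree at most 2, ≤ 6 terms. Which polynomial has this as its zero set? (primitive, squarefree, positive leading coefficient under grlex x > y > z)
1. Degree: the shape is more complex than any degree-1 surface, so deg p = 2.
2. Checking where it meets the axes: no z-intercept at any integer in the box.
3. Putting this together gives p.

2*x^2 + 2*x*y + x*z + 2*y^2 - 2*z^2 - 1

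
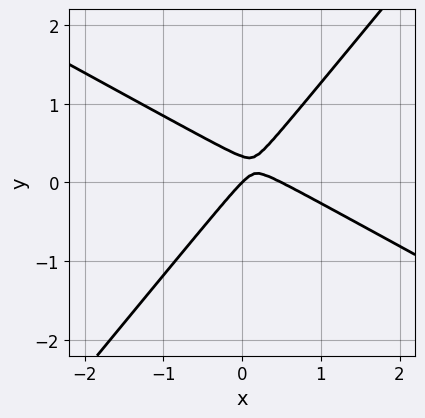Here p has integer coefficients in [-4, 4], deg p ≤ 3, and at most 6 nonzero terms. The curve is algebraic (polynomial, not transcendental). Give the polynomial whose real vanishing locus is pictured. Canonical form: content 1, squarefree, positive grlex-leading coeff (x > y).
2*x^2 + 2*x*y - 3*y^2 - x + y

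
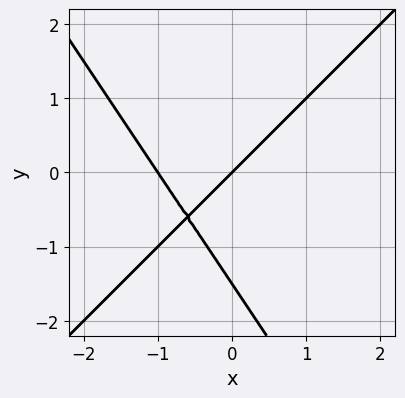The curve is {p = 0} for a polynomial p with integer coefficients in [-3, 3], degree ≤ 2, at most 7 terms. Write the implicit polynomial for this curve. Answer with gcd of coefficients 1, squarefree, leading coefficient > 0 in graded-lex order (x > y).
(a) deg p = 2. A generic line meets the curve in up to 2 points.
(b) Checking where it meets the axes: the x-axis gridline crossings are at x ∈ {-1, 0}; one y-axis crossing is at y = 0.
(c) Putting this together gives p.

3*x^2 - x*y - 2*y^2 + 3*x - 3*y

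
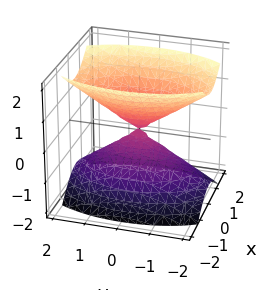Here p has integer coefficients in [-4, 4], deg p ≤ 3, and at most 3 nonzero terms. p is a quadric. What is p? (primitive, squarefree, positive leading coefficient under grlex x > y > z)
3*x^2 + y^2 - 2*z^2

First, I count 2 distinct pieces.
Then, the degree is 2 — two nappes meeting at a single point; a quadric.
Then, symmetries: mirror symmetry z ↦ −z ⇒ only even powers of z; it's symmetric under x → −x, forcing even powers of x; the y ↦ −y reflection is a symmetry, so y appears only in even powers.
Then, from the axis intercepts and sections: it meets the z-axis at z = 0 (among the integer gridlines); one y-axis crossing is at y = 0.
Finally, assembling these constraints gives the stated polynomial.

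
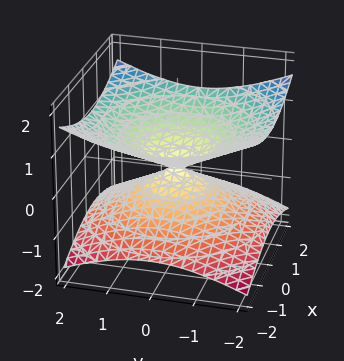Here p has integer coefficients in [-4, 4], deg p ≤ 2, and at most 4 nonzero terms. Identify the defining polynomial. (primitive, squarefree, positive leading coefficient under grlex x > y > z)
x^2 + y^2 - 3*z^2

First, degree: two nappes meeting at a single point; a quadric, so deg p = 2.
Then, by symmetry, every cross-section ⟂ z is a circle, so x, y appear only via x² + y²; mirror symmetry z ↦ −z ⇒ only even powers of z.
Then, from the axis intercepts and sections: one x-axis crossing is at x = 0; a circular section at z = 1 has radius between 1 and 2; it meets the z-axis at z = 0 (among the integer gridlines); one y-axis crossing is at y = 0.
Finally, the integer polynomial consistent with all of this is the stated p.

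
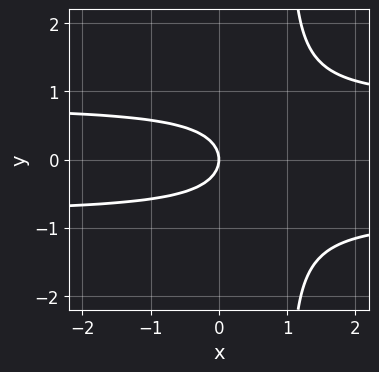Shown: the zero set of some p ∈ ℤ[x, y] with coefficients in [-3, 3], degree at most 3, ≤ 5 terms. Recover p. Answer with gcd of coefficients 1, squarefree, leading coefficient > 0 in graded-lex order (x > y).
3*x*y^2 - 3*y^2 - 2*x

1. The degree is 3 — no degree-2 curve has this shape.
2. Symmetries: it's symmetric under y → −y, forcing even powers of y.
3. Checking where it meets the axes: one y-axis crossing is at y = 0; one x-axis crossing is at x = 0.
4. Putting this together gives p.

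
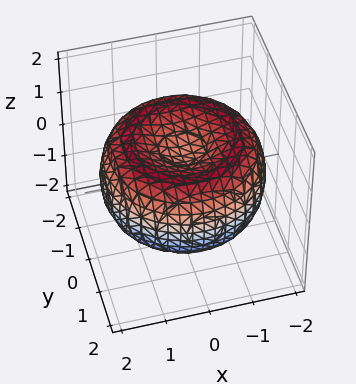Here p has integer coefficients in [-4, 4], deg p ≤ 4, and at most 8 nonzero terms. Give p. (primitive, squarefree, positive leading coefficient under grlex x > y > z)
First, deg p = 4. A generic line meets the surface in up to 4 points.
Next, by symmetry, the surface is invariant under rotation about z: p = q(x² + y², z).
Then, observable constraints: a circular section at z = 0 has radius between 1 and 2.
Finally, assembling these constraints gives the stated polynomial.

x^4 + 2*x^2*y^2 + y^4 - 3*x^2 - 3*y^2 + 3*z^2 - 1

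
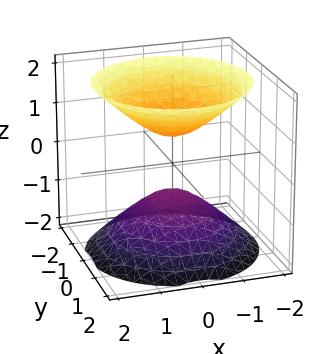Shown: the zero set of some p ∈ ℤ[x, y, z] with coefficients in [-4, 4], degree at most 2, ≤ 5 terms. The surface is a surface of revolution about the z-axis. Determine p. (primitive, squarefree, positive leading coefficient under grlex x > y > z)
2*x^2 + 2*y^2 - 2*z^2 + 1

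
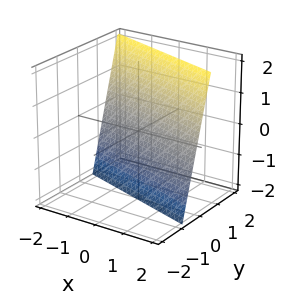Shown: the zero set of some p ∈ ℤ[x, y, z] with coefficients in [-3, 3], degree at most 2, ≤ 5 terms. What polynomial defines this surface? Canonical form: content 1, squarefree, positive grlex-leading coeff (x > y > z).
The degree is 1 — the surface is flat (a plane).
Against the integer gridlines: one z-axis crossing is at z = -2; one x-axis crossing is at x = 2.
Solving for integer coefficients yields p as stated.

x + 3*y - z - 2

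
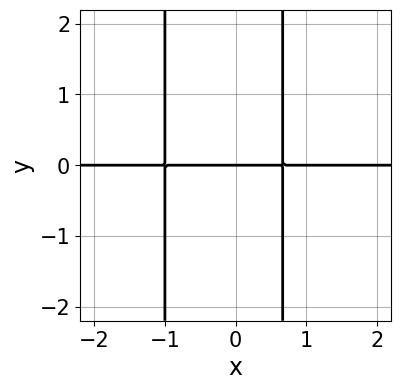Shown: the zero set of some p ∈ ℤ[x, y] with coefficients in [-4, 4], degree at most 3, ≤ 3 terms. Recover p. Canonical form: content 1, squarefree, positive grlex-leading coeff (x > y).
3*x^2*y + x*y - 2*y

First, deg p = 3.
Then, reading off the gridlines: the visible x-axis segment lies entirely on the curve; it meets the y-axis at y = 0 (among the integer gridlines).
Finally, these observations pin down the coefficients.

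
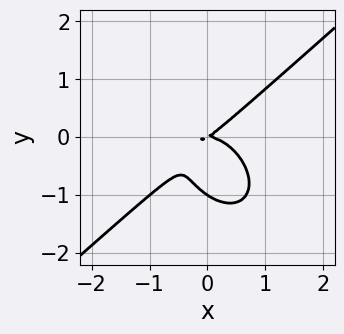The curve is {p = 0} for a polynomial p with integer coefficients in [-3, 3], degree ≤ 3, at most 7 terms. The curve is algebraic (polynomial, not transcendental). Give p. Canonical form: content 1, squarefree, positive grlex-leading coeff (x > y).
1. Degree: a generic line meets the curve in up to 3 points, so deg p = 3.
2. Checking where it meets the axes: the y-axis gridline crossings are at y ∈ {-1, 0}; it meets the x-axis at x = 0 (among the integer gridlines).
3. Assembling these constraints gives the stated polynomial.

3*x^3 - x^2*y - 3*y^3 + 2*x*y - 3*y^2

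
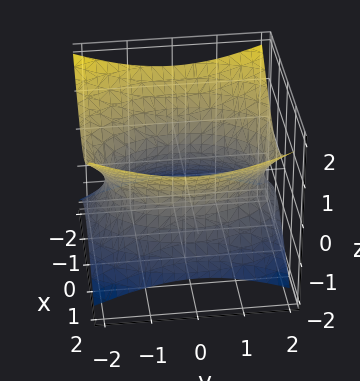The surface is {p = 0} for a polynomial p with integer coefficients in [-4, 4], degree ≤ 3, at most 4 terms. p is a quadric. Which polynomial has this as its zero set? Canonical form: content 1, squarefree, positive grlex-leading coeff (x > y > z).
2*x^2 + y^2 - 3*z^2 - 3

1. The degree is 2 — an hourglass — one-sheet hyperboloid; a quadric.
2. Symmetries: it's symmetric under y → −y, forcing even powers of y; the z ↦ −z reflection is a symmetry, so z appears only in even powers; mirror symmetry x ↦ −x ⇒ only even powers of x.
3. Reading off the gridlines: the surface avoids every integer z-axis point in the box.
4. The integer polynomial consistent with all of this is the stated p.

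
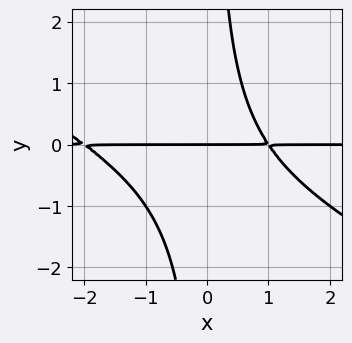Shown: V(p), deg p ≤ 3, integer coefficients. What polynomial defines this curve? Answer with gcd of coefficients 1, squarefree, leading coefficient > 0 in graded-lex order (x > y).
x^2*y + 2*x*y^2 + x*y - 2*y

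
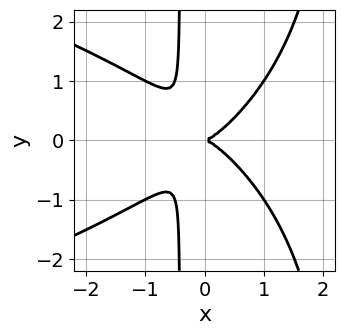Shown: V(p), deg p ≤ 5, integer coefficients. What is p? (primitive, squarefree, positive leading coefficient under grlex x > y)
(a) Degree: the shape is more complex than any degree-3 curve, so deg p = 4.
(b) Symmetries: mirror symmetry y ↦ −y ⇒ only even powers of y.
(c) From the visible intercepts: one x-axis crossing is at x = 0; one y-axis crossing is at y = 0.
(d) Solving for integer coefficients yields p as stated.

x^2*y^2 + 2*x^3 - 2*x*y^2 - y^2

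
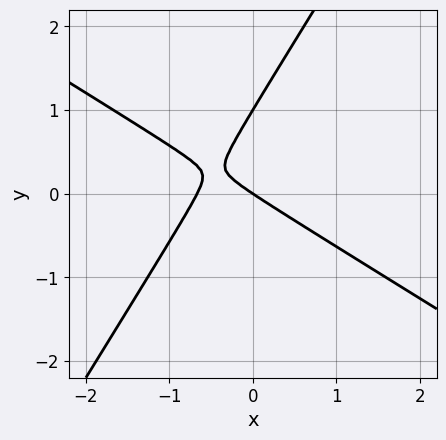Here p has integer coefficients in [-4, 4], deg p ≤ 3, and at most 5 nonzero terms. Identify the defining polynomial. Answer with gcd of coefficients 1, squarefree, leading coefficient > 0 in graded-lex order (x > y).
3*x^2 + 3*x*y - 3*y^2 + 2*x + 3*y

1. Degree: the shape is more complex than any degree-1 curve, so deg p = 2.
2. Reading off the gridlines: it meets the x-axis at x = 0 (among the integer gridlines); among the integer gridlines, it crosses the y-axis at y ∈ {0, 1}.
3. The integer polynomial consistent with all of this is the stated p.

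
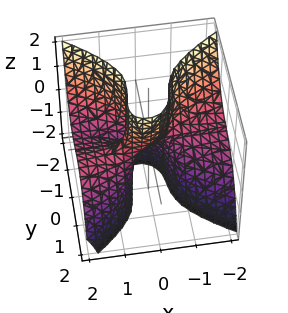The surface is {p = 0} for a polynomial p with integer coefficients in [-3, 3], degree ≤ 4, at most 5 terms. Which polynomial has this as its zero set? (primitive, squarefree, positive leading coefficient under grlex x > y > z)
1. deg p = 3.
2. From the visible intercepts: it meets the z-axis at z = 0 (among the integer gridlines); it crosses the y-axis at the gridline y = 0.
3. Putting this together gives p.

3*x^2*z + 3*y^3 - 2*x*y - z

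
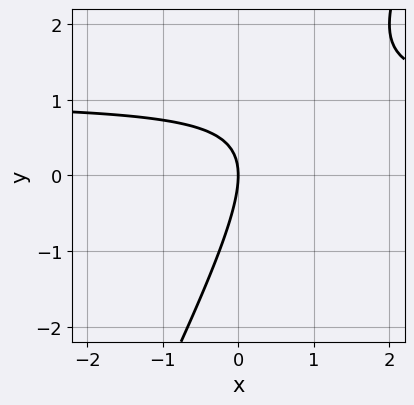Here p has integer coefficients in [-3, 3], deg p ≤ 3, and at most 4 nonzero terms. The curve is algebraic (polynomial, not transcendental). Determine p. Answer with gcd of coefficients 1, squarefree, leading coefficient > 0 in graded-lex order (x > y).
First, the degree is 2 — the shape is more complex than any degree-1 curve.
Next, reading off the gridlines: it meets the y-axis at y = 0 (among the integer gridlines); it meets the x-axis at x = 0 (among the integer gridlines).
Finally, solving for integer coefficients yields p as stated.

2*x*y - y^2 - 2*x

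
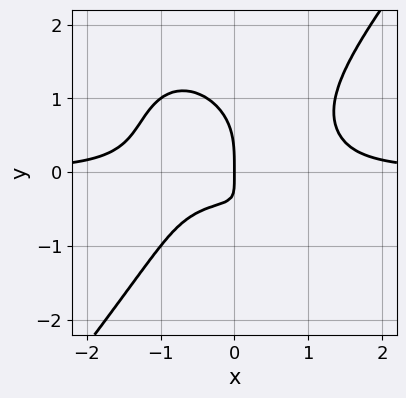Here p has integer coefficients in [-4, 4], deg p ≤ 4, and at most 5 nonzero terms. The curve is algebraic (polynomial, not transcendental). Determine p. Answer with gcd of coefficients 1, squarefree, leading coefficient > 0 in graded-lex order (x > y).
1. deg p = 4. The shape is more complex than any degree-3 curve.
2. Reading off the gridlines: it meets the x-axis at x = 0 (among the integer gridlines); it crosses the y-axis at the gridline y = 0.
3. Matching integer coefficients to the picture gives p.

2*x^3*y - y^4 - 2*x*y - x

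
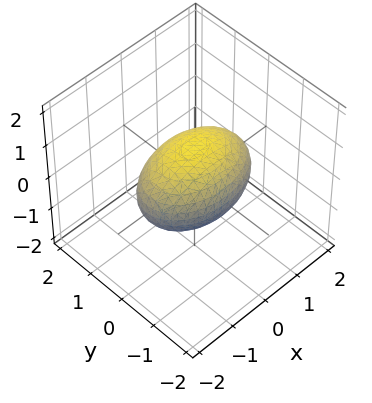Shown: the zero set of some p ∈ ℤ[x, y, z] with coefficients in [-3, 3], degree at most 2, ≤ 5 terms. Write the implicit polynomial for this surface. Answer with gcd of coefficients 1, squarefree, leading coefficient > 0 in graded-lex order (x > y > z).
First, deg p = 2. Bounded and convex; a quadric.
Then, symmetries: mirror symmetry z ↦ −z ⇒ only even powers of z; the y ↦ −y reflection is a symmetry, so y appears only in even powers; it's symmetric under x → −x, forcing even powers of x.
Then, checking where it meets the axes: the y-axis gridline crossings are at y ∈ {-1, 1}; the z-axis gridline crossings are at z ∈ {-1, 1}.
Finally, assembling these constraints gives the stated polynomial.

x^2 + 2*y^2 + 2*z^2 - 2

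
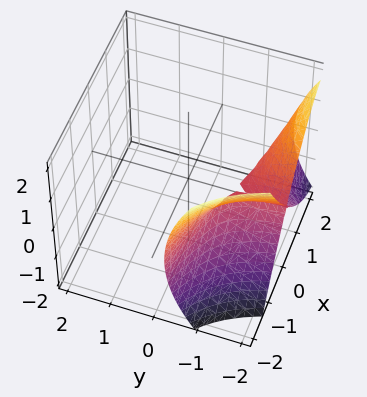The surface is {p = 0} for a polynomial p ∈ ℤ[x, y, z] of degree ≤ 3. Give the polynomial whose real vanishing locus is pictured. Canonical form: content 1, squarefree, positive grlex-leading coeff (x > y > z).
Degree: a generic line meets the surface in up to 3 points, so deg p = 3.
Reading off the gridlines: every point of the y-axis in the box is on the surface.
These observations pin down the coefficients.

x^3 + 3*x^2*y + 3*x^2 + 2*z^2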